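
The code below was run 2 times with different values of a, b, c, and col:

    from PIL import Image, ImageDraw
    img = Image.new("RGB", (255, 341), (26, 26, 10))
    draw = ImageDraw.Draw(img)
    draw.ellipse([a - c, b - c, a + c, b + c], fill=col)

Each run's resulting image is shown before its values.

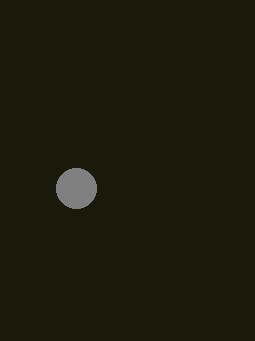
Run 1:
a = 76
b = 188
c = 20
col = 'gray'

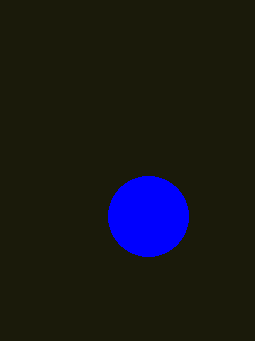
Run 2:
a = 148, b = 216, c = 40, col = 'blue'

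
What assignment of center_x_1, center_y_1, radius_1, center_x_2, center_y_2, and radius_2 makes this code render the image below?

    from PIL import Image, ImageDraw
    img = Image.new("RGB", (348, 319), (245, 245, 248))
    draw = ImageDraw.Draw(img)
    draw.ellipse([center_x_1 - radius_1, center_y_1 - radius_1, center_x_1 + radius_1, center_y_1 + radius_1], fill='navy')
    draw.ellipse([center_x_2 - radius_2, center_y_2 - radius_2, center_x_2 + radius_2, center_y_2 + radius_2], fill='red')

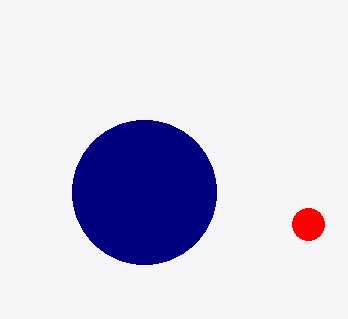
center_x_1 = 144, center_y_1 = 192, radius_1 = 72, center_x_2 = 308, center_y_2 = 224, radius_2 = 16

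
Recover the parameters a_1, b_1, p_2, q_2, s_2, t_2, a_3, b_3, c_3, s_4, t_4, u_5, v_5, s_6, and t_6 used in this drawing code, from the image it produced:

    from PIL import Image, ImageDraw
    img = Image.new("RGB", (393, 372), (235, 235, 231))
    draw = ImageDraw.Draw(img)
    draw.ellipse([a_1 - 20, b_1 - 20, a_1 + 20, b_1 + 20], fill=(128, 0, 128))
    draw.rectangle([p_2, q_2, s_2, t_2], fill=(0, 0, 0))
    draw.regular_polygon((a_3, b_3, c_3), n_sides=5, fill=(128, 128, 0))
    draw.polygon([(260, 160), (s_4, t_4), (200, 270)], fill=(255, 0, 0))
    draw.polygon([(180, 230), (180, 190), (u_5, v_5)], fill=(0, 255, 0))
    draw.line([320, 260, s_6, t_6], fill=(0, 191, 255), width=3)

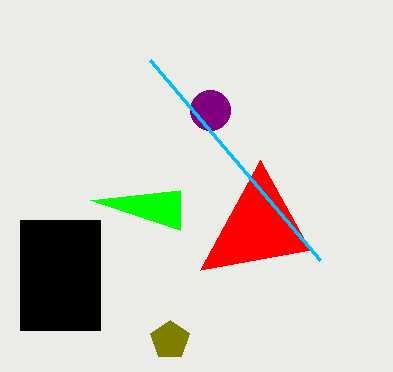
a_1 = 210
b_1 = 110
p_2 = 20
q_2 = 220
s_2 = 100
t_2 = 330
a_3 = 170
b_3 = 340
c_3 = 20
s_4 = 310
t_4 = 250
u_5 = 90
v_5 = 200
s_6 = 150
t_6 = 60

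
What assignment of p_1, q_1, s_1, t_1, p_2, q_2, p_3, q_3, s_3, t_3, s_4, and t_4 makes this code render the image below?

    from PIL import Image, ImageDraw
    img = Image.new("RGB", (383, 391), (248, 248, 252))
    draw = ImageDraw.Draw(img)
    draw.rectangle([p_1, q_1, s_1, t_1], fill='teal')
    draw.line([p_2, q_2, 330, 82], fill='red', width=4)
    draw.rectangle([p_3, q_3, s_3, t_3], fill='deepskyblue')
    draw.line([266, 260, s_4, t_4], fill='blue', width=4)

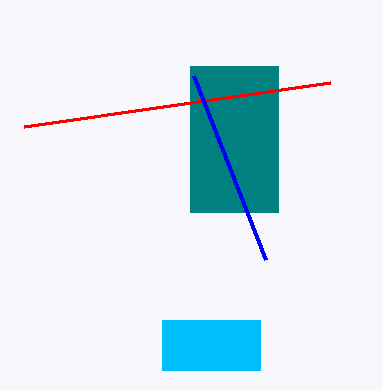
p_1 = 190
q_1 = 66
s_1 = 278
t_1 = 212
p_2 = 24
q_2 = 126
p_3 = 162
q_3 = 320
s_3 = 260
t_3 = 370
s_4 = 194
t_4 = 76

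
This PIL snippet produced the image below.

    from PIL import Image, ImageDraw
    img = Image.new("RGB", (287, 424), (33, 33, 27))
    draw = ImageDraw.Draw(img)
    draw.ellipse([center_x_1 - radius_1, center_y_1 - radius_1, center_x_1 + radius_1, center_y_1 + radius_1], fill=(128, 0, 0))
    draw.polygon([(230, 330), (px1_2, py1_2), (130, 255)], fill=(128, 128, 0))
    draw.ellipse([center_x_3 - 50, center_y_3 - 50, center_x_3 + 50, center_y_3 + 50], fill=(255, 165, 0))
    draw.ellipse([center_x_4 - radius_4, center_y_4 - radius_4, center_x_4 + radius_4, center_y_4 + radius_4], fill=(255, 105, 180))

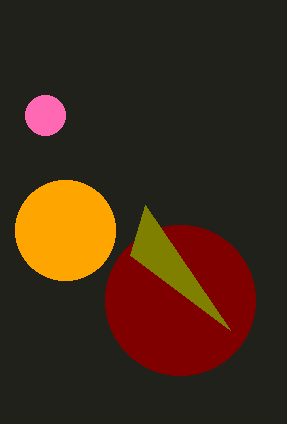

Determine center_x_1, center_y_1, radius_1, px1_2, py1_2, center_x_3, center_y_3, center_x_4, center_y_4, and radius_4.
center_x_1 = 180
center_y_1 = 300
radius_1 = 75
px1_2 = 145
py1_2 = 205
center_x_3 = 65
center_y_3 = 230
center_x_4 = 45
center_y_4 = 115
radius_4 = 20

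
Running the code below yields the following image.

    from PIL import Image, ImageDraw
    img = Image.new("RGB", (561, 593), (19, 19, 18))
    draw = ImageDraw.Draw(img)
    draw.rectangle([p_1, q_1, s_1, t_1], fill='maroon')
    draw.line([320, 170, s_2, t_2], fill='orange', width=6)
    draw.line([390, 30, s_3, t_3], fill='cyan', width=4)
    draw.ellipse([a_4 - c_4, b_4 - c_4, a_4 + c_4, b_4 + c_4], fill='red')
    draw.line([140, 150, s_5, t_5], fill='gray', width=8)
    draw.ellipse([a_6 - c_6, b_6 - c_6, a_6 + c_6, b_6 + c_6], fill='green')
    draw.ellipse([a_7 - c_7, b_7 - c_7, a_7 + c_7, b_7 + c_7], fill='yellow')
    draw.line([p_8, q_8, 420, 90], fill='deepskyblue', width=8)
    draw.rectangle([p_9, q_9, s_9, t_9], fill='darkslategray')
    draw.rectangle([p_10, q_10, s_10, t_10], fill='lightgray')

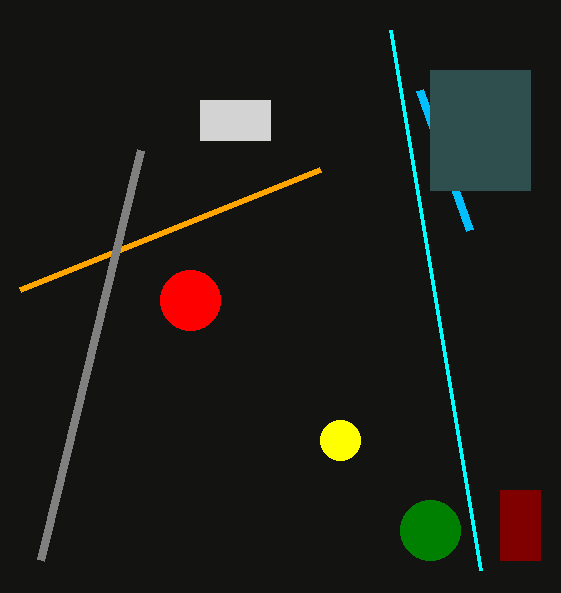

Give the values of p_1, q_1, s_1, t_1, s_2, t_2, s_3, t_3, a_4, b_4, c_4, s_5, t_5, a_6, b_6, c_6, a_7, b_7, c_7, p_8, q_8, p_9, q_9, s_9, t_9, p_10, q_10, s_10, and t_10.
p_1 = 500, q_1 = 490, s_1 = 540, t_1 = 560, s_2 = 20, t_2 = 290, s_3 = 480, t_3 = 570, a_4 = 190, b_4 = 300, c_4 = 30, s_5 = 40, t_5 = 560, a_6 = 430, b_6 = 530, c_6 = 30, a_7 = 340, b_7 = 440, c_7 = 20, p_8 = 470, q_8 = 230, p_9 = 430, q_9 = 70, s_9 = 530, t_9 = 190, p_10 = 200, q_10 = 100, s_10 = 270, t_10 = 140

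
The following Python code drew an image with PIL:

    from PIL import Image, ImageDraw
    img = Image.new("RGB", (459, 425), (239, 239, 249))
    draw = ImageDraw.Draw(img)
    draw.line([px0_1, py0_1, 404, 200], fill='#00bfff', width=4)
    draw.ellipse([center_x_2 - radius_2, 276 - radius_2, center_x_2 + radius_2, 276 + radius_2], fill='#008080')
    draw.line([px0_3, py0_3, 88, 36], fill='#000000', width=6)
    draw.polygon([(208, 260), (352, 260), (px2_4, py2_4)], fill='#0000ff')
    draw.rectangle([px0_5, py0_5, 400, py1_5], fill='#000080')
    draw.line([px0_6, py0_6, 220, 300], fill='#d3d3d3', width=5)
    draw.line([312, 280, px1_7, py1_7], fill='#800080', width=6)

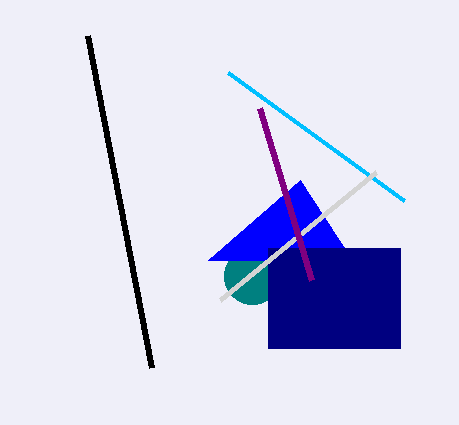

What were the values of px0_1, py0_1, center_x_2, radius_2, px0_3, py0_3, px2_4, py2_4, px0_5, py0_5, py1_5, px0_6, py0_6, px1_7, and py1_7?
px0_1 = 228, py0_1 = 72, center_x_2 = 252, radius_2 = 28, px0_3 = 152, py0_3 = 368, px2_4 = 300, py2_4 = 180, px0_5 = 268, py0_5 = 248, py1_5 = 348, px0_6 = 376, py0_6 = 172, px1_7 = 260, py1_7 = 108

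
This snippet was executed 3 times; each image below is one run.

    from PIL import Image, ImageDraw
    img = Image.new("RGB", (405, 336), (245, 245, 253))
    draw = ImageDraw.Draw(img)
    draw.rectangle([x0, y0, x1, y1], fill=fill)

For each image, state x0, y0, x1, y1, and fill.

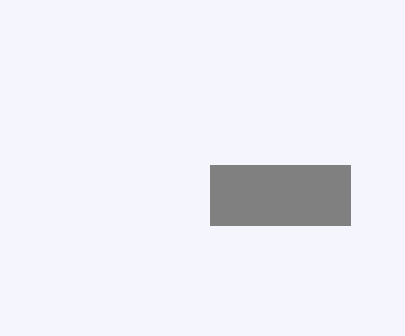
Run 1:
x0 = 210
y0 = 165
x1 = 350
y1 = 225
fill = 'gray'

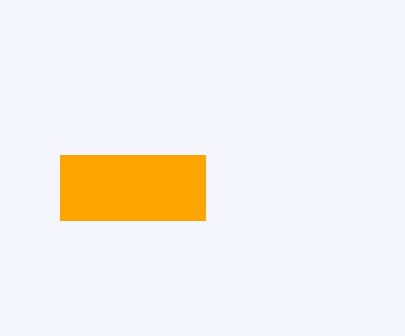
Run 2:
x0 = 60; y0 = 155; x1 = 205; y1 = 220; fill = 'orange'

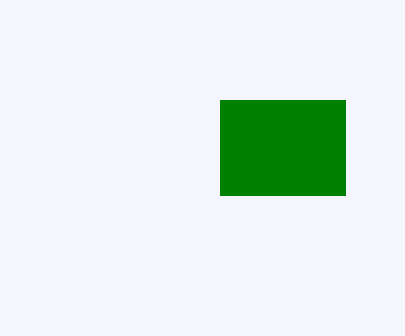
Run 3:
x0 = 220; y0 = 100; x1 = 345; y1 = 195; fill = 'green'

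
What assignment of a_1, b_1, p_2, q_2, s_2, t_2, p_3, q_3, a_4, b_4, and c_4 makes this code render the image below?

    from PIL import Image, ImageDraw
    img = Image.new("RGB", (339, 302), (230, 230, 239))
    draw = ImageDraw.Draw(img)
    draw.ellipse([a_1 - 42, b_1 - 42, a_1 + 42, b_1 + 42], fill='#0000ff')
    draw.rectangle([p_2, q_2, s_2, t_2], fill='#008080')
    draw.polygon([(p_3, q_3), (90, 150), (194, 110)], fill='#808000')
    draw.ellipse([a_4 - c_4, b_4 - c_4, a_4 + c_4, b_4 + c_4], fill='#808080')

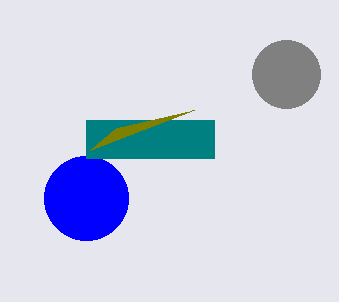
a_1 = 86
b_1 = 198
p_2 = 86
q_2 = 120
s_2 = 214
t_2 = 158
p_3 = 116
q_3 = 128
a_4 = 286
b_4 = 74
c_4 = 34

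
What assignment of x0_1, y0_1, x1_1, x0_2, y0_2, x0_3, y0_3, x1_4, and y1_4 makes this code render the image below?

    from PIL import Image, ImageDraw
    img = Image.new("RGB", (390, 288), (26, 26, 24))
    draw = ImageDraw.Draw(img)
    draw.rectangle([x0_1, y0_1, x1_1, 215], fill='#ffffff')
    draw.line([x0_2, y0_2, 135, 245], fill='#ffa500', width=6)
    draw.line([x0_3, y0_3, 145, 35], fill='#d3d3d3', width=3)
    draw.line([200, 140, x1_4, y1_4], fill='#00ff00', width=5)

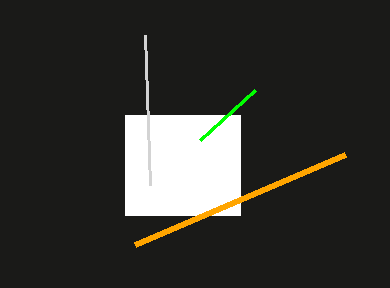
x0_1 = 125; y0_1 = 115; x1_1 = 240; x0_2 = 345; y0_2 = 155; x0_3 = 150; y0_3 = 185; x1_4 = 255; y1_4 = 90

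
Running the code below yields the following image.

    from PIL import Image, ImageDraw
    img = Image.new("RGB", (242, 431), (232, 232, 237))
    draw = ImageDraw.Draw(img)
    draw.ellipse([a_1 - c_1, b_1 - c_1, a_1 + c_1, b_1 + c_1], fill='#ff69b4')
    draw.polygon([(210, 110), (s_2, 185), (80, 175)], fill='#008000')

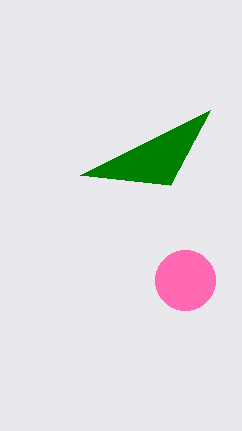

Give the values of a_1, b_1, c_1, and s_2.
a_1 = 185; b_1 = 280; c_1 = 30; s_2 = 170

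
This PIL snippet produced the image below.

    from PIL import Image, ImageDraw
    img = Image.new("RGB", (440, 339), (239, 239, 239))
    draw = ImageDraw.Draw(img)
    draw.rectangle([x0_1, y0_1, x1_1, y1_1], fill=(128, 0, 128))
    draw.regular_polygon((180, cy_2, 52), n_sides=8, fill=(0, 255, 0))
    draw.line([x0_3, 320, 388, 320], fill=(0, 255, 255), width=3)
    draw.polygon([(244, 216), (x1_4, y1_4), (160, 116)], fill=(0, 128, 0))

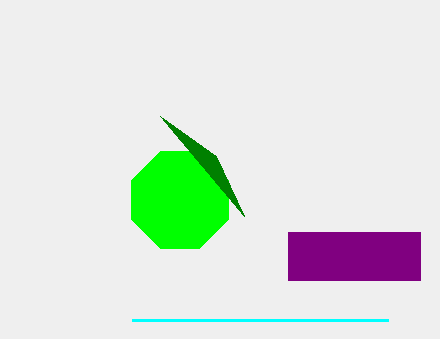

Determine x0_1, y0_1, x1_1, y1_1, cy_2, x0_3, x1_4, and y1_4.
x0_1 = 288; y0_1 = 232; x1_1 = 420; y1_1 = 280; cy_2 = 200; x0_3 = 132; x1_4 = 216; y1_4 = 156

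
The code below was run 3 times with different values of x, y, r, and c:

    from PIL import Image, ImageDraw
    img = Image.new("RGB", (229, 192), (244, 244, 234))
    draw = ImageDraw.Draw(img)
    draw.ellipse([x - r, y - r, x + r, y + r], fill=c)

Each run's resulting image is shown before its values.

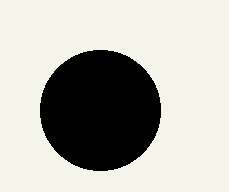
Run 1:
x = 100
y = 110
r = 60
c = 'black'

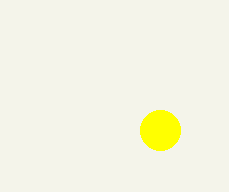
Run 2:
x = 160; y = 130; r = 20; c = 'yellow'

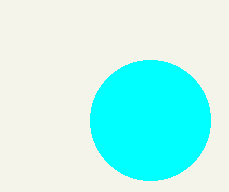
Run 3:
x = 150, y = 120, r = 60, c = 'cyan'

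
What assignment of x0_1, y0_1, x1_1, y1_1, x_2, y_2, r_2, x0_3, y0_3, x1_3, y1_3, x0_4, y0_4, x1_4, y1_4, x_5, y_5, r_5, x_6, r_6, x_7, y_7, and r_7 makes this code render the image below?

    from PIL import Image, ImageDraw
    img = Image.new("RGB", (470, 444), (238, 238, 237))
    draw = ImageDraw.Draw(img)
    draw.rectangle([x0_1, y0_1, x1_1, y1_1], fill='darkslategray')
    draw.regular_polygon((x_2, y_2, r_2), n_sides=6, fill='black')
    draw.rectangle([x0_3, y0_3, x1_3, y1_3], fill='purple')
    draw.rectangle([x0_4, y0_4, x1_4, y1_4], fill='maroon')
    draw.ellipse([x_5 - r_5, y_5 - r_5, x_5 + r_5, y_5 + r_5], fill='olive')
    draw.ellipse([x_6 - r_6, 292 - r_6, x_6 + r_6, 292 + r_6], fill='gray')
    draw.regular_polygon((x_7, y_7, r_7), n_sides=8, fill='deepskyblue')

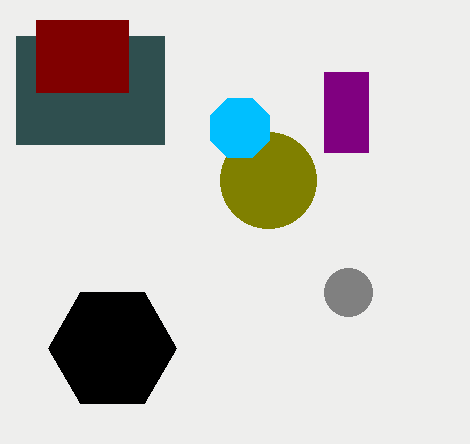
x0_1 = 16, y0_1 = 36, x1_1 = 164, y1_1 = 144, x_2 = 112, y_2 = 348, r_2 = 64, x0_3 = 324, y0_3 = 72, x1_3 = 368, y1_3 = 152, x0_4 = 36, y0_4 = 20, x1_4 = 128, y1_4 = 92, x_5 = 268, y_5 = 180, r_5 = 48, x_6 = 348, r_6 = 24, x_7 = 240, y_7 = 128, r_7 = 32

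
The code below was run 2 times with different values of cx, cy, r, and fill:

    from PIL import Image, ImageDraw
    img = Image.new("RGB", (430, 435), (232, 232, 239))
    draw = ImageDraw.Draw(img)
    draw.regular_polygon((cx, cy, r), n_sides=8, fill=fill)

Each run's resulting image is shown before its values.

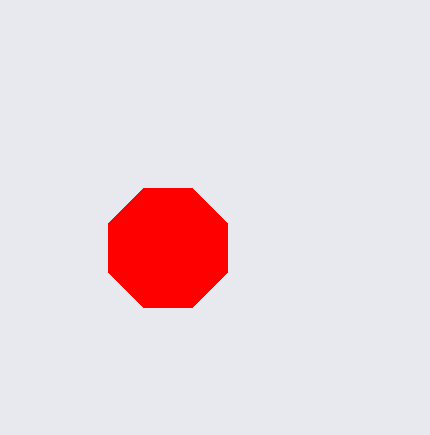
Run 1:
cx = 168; cy = 248; r = 64; fill = 'red'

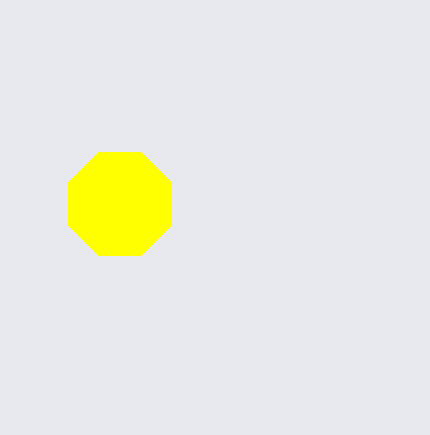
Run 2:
cx = 120, cy = 204, r = 56, fill = 'yellow'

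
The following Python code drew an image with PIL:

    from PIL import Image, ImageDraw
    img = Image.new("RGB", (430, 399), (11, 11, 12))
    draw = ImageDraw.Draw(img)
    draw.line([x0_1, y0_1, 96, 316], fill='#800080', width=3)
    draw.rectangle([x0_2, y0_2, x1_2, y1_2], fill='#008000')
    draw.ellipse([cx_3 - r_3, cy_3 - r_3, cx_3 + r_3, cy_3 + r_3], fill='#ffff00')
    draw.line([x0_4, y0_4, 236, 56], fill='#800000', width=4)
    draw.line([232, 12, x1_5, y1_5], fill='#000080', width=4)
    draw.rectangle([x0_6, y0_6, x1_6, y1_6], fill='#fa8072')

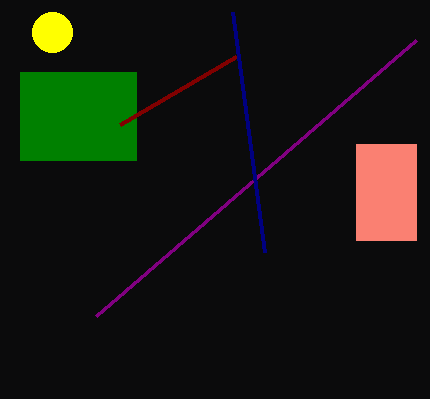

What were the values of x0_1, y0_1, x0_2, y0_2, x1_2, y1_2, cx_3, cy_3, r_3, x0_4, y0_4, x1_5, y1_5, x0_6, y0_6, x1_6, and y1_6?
x0_1 = 416, y0_1 = 40, x0_2 = 20, y0_2 = 72, x1_2 = 136, y1_2 = 160, cx_3 = 52, cy_3 = 32, r_3 = 20, x0_4 = 120, y0_4 = 124, x1_5 = 264, y1_5 = 252, x0_6 = 356, y0_6 = 144, x1_6 = 416, y1_6 = 240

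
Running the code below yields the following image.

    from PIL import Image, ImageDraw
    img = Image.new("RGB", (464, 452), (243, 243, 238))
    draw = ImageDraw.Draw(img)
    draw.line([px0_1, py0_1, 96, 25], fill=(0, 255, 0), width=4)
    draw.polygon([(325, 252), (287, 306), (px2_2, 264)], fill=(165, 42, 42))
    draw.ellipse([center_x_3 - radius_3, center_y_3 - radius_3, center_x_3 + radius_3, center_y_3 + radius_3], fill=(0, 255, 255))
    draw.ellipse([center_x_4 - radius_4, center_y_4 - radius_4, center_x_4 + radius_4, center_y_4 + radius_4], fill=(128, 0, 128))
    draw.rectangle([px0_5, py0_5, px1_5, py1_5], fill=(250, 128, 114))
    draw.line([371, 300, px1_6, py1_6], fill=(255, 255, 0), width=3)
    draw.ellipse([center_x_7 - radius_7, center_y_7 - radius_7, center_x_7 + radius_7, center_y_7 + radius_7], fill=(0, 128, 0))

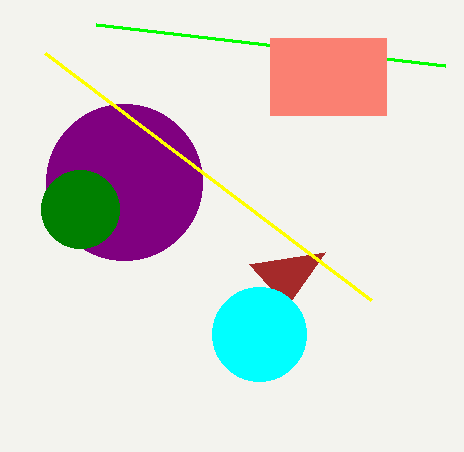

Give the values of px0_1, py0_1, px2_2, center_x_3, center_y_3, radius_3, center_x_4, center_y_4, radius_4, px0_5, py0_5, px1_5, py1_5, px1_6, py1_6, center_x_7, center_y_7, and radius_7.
px0_1 = 445, py0_1 = 66, px2_2 = 249, center_x_3 = 259, center_y_3 = 334, radius_3 = 47, center_x_4 = 124, center_y_4 = 182, radius_4 = 78, px0_5 = 270, py0_5 = 38, px1_5 = 386, py1_5 = 115, px1_6 = 45, py1_6 = 53, center_x_7 = 80, center_y_7 = 209, radius_7 = 39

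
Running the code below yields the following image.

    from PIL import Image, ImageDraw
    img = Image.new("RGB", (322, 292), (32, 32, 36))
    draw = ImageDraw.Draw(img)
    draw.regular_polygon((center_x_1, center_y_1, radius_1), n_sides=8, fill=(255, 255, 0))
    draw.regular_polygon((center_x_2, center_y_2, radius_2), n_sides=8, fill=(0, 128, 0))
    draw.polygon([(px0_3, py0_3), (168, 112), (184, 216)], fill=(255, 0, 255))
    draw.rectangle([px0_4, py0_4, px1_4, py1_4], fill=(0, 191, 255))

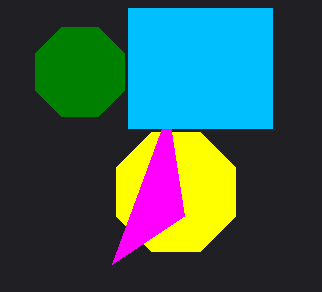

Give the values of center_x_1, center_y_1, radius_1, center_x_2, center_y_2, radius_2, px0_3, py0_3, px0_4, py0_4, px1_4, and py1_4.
center_x_1 = 176, center_y_1 = 192, radius_1 = 64, center_x_2 = 80, center_y_2 = 72, radius_2 = 48, px0_3 = 112, py0_3 = 264, px0_4 = 128, py0_4 = 8, px1_4 = 272, py1_4 = 128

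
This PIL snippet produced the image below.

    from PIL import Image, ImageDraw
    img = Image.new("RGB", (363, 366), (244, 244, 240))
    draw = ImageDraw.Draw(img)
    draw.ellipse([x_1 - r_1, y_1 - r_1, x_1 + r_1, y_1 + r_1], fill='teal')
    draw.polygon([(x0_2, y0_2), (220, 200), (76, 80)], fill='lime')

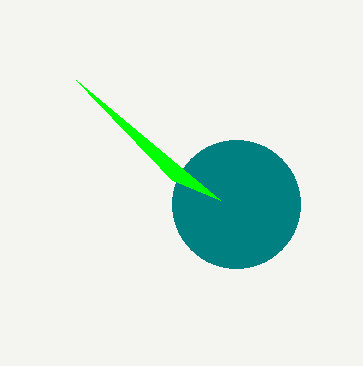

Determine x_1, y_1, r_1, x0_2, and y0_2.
x_1 = 236; y_1 = 204; r_1 = 64; x0_2 = 172; y0_2 = 180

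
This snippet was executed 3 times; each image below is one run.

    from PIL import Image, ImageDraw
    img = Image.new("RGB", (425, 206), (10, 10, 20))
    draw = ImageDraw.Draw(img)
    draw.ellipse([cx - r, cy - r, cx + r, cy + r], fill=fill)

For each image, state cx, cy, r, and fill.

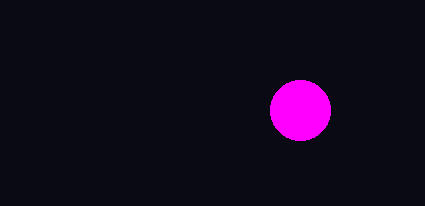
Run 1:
cx = 300; cy = 110; r = 30; fill = 'magenta'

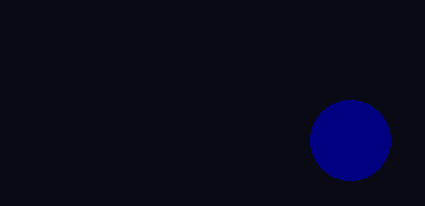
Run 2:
cx = 350, cy = 140, r = 40, fill = 'navy'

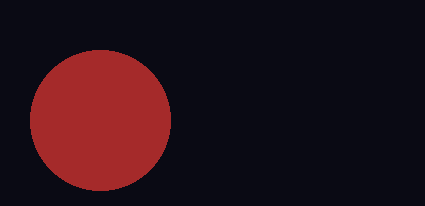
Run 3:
cx = 100
cy = 120
r = 70
fill = 'brown'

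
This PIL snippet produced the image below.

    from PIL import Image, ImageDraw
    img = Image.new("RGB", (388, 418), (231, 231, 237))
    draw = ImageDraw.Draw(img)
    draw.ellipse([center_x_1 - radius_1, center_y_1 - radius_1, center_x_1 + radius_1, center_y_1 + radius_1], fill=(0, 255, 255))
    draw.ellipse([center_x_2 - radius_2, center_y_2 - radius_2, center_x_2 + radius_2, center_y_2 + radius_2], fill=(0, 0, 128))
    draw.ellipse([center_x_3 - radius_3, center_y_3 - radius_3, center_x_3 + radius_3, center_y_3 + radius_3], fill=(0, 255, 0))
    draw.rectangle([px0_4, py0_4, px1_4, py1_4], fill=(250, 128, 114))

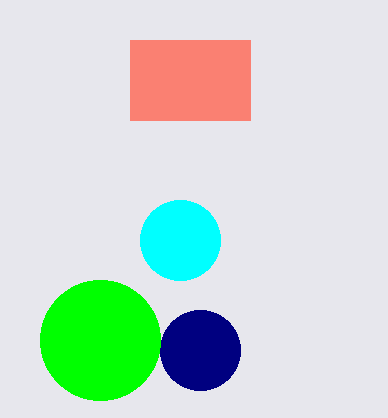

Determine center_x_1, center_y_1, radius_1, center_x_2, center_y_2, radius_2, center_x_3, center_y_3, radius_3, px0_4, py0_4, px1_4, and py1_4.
center_x_1 = 180, center_y_1 = 240, radius_1 = 40, center_x_2 = 200, center_y_2 = 350, radius_2 = 40, center_x_3 = 100, center_y_3 = 340, radius_3 = 60, px0_4 = 130, py0_4 = 40, px1_4 = 250, py1_4 = 120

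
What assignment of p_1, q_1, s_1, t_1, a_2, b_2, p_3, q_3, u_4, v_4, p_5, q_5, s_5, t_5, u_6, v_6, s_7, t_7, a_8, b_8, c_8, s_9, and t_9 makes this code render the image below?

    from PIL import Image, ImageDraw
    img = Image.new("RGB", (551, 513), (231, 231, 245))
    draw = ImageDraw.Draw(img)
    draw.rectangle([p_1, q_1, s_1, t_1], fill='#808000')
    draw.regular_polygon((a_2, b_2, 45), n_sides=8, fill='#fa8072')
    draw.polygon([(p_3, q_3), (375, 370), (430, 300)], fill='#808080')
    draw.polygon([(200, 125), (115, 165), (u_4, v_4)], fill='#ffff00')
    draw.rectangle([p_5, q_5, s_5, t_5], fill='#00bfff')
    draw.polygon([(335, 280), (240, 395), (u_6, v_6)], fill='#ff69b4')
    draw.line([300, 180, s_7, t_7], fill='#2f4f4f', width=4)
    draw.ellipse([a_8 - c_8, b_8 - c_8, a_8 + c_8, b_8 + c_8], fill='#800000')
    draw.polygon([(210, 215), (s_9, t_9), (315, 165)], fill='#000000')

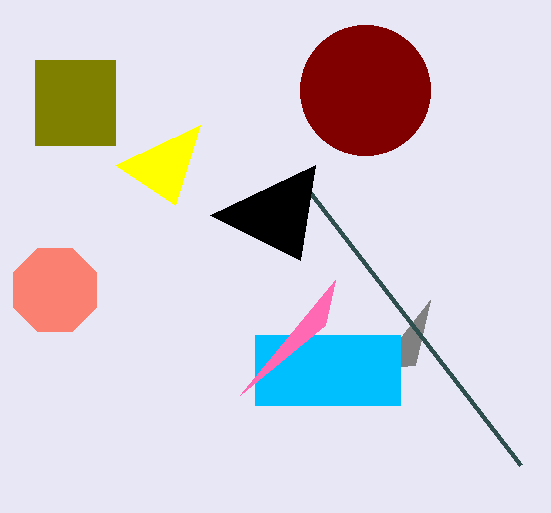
p_1 = 35; q_1 = 60; s_1 = 115; t_1 = 145; a_2 = 55; b_2 = 290; p_3 = 415; q_3 = 365; u_4 = 175; v_4 = 205; p_5 = 255; q_5 = 335; s_5 = 400; t_5 = 405; u_6 = 325; v_6 = 325; s_7 = 520; t_7 = 465; a_8 = 365; b_8 = 90; c_8 = 65; s_9 = 300; t_9 = 260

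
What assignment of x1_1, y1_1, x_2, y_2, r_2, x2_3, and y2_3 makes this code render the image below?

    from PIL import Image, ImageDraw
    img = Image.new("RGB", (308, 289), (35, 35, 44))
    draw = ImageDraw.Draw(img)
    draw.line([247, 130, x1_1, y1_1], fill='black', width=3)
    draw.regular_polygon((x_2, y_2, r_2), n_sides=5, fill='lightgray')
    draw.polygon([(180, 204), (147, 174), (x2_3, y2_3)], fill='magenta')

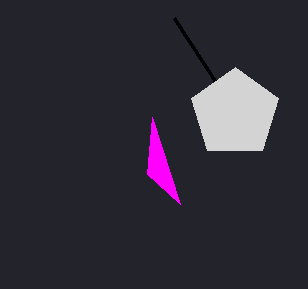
x1_1 = 174; y1_1 = 18; x_2 = 235; y_2 = 113; r_2 = 46; x2_3 = 152; y2_3 = 117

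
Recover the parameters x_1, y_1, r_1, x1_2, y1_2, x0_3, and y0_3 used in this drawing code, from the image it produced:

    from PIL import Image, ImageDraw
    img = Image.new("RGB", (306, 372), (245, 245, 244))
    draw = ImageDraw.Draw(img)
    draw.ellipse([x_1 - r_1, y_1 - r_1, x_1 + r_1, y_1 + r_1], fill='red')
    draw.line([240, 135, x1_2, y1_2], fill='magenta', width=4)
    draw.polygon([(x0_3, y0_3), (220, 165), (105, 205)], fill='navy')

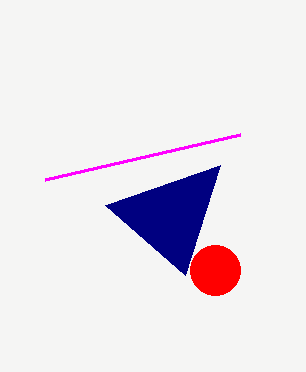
x_1 = 215; y_1 = 270; r_1 = 25; x1_2 = 45; y1_2 = 180; x0_3 = 185; y0_3 = 275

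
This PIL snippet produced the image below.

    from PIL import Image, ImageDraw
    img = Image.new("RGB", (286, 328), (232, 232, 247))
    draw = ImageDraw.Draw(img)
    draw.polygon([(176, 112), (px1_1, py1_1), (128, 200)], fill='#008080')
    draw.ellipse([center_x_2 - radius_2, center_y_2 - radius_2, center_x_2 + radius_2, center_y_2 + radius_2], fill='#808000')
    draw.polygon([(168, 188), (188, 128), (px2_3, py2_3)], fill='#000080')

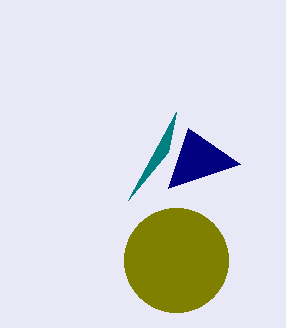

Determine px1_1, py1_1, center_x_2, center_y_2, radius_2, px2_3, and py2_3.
px1_1 = 168; py1_1 = 152; center_x_2 = 176; center_y_2 = 260; radius_2 = 52; px2_3 = 240; py2_3 = 164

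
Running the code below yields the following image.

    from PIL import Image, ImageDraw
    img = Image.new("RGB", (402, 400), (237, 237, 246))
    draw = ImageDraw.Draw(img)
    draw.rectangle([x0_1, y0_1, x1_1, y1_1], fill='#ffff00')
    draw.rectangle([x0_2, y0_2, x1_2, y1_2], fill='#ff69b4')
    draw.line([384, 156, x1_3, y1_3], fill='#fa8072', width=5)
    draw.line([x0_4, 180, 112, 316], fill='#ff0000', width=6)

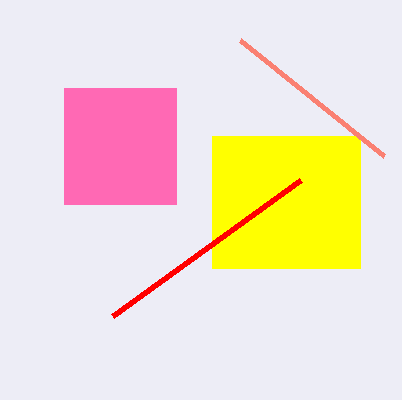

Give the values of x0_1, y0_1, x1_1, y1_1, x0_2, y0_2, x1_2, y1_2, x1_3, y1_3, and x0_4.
x0_1 = 212, y0_1 = 136, x1_1 = 360, y1_1 = 268, x0_2 = 64, y0_2 = 88, x1_2 = 176, y1_2 = 204, x1_3 = 240, y1_3 = 40, x0_4 = 300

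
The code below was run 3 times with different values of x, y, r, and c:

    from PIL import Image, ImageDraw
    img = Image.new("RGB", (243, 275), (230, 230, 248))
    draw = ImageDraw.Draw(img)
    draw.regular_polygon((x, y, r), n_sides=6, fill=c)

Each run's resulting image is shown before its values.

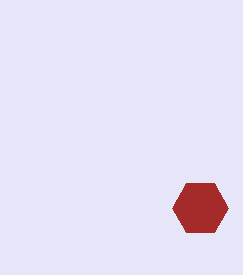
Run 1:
x = 200; y = 208; r = 28; c = 'brown'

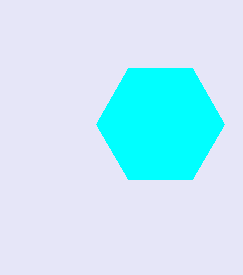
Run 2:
x = 160; y = 124; r = 64; c = 'cyan'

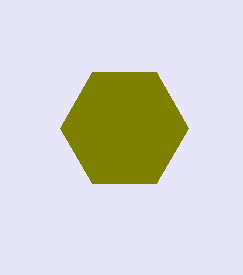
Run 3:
x = 124
y = 128
r = 64
c = 'olive'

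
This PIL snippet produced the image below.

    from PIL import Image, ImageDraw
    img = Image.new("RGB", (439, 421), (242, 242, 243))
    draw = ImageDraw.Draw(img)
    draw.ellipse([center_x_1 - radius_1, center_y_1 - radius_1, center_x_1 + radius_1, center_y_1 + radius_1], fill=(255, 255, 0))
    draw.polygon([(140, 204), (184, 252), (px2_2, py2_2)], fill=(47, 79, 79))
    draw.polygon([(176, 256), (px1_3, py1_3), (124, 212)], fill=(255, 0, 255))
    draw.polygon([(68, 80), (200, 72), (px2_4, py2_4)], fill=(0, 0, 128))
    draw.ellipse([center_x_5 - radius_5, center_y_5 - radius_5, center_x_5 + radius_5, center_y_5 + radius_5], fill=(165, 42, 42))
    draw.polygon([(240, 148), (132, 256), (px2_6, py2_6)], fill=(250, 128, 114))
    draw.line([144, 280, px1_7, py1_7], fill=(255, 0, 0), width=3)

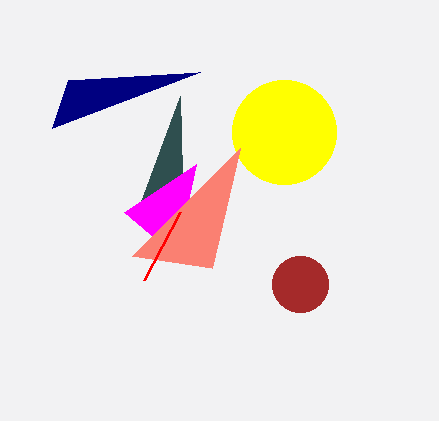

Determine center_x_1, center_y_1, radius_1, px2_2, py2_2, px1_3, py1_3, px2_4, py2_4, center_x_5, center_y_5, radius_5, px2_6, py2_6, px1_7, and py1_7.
center_x_1 = 284; center_y_1 = 132; radius_1 = 52; px2_2 = 180; py2_2 = 96; px1_3 = 196; py1_3 = 164; px2_4 = 52; py2_4 = 128; center_x_5 = 300; center_y_5 = 284; radius_5 = 28; px2_6 = 212; py2_6 = 268; px1_7 = 180; py1_7 = 212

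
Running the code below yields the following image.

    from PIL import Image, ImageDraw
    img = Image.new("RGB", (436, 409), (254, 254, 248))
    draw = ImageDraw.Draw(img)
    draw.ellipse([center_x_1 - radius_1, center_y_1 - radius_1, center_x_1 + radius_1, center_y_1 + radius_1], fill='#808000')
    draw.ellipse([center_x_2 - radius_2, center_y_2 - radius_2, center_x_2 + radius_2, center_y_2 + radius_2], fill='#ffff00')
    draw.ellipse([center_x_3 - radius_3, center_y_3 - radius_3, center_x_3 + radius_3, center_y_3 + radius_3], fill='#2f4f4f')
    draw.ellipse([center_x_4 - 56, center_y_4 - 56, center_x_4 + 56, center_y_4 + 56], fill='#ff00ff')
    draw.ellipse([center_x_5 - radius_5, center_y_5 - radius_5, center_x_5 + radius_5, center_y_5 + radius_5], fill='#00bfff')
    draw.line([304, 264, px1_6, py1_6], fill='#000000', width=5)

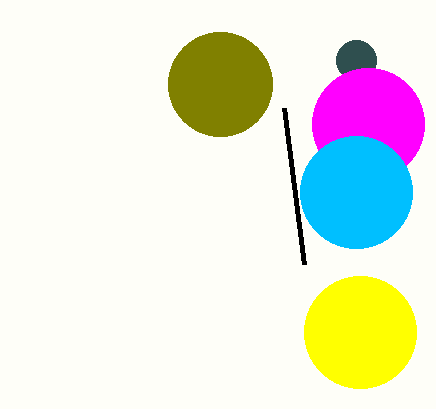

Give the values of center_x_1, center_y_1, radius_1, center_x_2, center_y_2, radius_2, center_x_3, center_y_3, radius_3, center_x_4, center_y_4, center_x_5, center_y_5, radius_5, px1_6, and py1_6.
center_x_1 = 220
center_y_1 = 84
radius_1 = 52
center_x_2 = 360
center_y_2 = 332
radius_2 = 56
center_x_3 = 356
center_y_3 = 60
radius_3 = 20
center_x_4 = 368
center_y_4 = 124
center_x_5 = 356
center_y_5 = 192
radius_5 = 56
px1_6 = 284
py1_6 = 108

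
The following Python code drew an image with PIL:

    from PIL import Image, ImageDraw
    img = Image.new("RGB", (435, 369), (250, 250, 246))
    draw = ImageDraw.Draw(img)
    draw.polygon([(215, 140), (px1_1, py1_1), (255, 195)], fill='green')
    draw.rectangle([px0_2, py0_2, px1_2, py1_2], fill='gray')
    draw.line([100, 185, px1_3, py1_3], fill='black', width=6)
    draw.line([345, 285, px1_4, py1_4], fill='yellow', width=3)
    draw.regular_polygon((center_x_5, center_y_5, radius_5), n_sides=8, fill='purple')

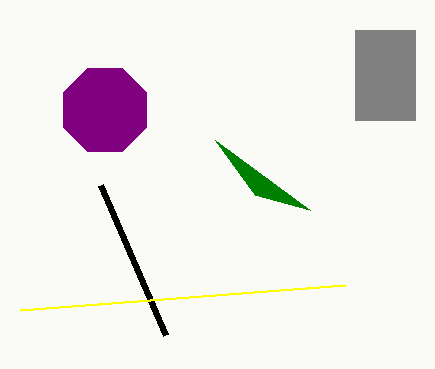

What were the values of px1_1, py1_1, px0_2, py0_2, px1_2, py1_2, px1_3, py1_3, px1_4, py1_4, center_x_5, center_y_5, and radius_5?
px1_1 = 310
py1_1 = 210
px0_2 = 355
py0_2 = 30
px1_2 = 415
py1_2 = 120
px1_3 = 165
py1_3 = 335
px1_4 = 20
py1_4 = 310
center_x_5 = 105
center_y_5 = 110
radius_5 = 45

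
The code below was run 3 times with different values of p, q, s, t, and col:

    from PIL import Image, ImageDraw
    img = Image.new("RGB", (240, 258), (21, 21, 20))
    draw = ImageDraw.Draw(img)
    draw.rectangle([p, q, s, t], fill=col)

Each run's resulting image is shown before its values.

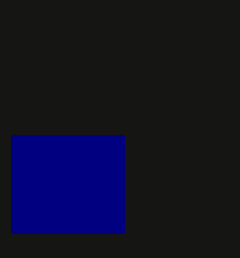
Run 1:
p = 11, q = 135, s = 124, t = 233, col = 'navy'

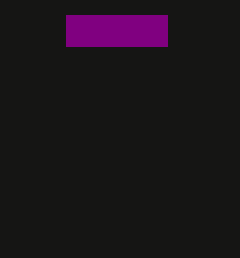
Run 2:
p = 66, q = 15, s = 167, t = 46, col = 'purple'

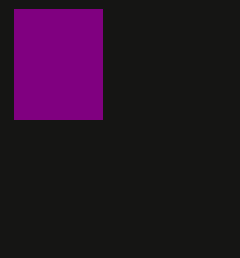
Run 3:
p = 14, q = 9, s = 102, t = 119, col = 'purple'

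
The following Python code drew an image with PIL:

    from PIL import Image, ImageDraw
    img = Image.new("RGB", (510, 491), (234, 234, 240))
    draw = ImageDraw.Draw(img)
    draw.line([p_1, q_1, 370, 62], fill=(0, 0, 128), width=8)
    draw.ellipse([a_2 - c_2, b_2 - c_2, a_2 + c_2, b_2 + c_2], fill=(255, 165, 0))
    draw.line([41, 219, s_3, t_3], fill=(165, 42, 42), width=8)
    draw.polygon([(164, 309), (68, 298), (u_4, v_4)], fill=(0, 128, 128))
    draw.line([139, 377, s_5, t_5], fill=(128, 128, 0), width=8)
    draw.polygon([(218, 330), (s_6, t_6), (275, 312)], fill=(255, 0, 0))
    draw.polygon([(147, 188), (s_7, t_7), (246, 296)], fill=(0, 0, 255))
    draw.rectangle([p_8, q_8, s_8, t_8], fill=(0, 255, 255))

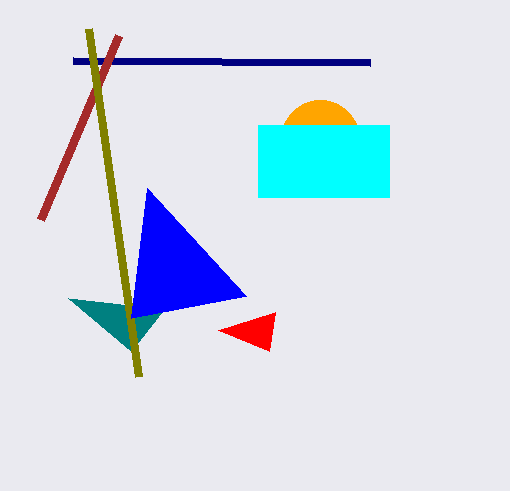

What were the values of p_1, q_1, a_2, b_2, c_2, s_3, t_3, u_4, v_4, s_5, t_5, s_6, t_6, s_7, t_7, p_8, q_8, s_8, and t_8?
p_1 = 73, q_1 = 60, a_2 = 320, b_2 = 139, c_2 = 39, s_3 = 119, t_3 = 35, u_4 = 131, v_4 = 351, s_5 = 89, t_5 = 29, s_6 = 269, t_6 = 351, s_7 = 131, t_7 = 318, p_8 = 258, q_8 = 125, s_8 = 389, t_8 = 197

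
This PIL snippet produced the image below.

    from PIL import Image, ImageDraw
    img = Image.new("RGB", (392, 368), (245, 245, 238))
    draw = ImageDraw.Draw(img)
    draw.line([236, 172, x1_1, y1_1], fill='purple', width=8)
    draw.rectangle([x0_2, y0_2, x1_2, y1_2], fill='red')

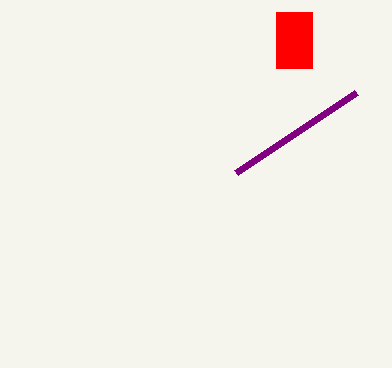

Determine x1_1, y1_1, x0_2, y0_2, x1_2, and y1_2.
x1_1 = 356
y1_1 = 92
x0_2 = 276
y0_2 = 12
x1_2 = 312
y1_2 = 68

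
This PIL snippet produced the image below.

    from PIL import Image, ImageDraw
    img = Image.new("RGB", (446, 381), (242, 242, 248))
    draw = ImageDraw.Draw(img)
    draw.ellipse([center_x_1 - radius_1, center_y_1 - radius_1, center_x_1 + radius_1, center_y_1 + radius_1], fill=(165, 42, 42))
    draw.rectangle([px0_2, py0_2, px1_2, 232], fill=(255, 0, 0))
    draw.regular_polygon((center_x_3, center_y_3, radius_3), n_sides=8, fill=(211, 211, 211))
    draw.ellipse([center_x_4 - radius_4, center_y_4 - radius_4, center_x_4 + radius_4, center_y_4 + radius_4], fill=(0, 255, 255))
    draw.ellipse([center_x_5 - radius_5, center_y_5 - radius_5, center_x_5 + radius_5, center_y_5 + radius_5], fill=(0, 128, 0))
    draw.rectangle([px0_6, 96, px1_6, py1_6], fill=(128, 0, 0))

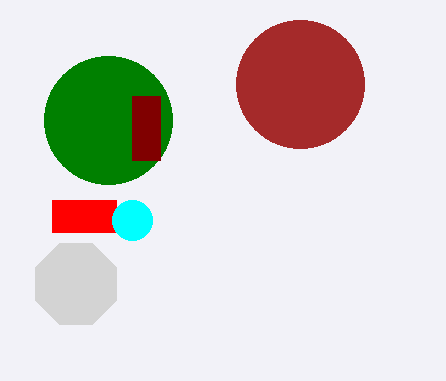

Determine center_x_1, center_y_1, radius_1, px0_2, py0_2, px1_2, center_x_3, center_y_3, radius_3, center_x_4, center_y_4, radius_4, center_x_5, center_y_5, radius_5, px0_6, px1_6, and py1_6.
center_x_1 = 300, center_y_1 = 84, radius_1 = 64, px0_2 = 52, py0_2 = 200, px1_2 = 116, center_x_3 = 76, center_y_3 = 284, radius_3 = 44, center_x_4 = 132, center_y_4 = 220, radius_4 = 20, center_x_5 = 108, center_y_5 = 120, radius_5 = 64, px0_6 = 132, px1_6 = 160, py1_6 = 160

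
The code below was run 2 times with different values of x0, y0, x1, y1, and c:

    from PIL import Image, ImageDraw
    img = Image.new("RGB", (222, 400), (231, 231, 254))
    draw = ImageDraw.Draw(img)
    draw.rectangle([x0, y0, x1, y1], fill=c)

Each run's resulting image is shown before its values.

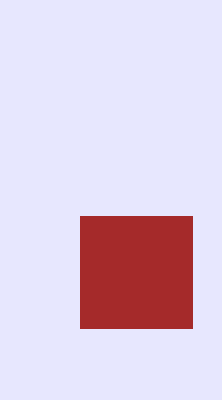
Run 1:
x0 = 80, y0 = 216, x1 = 192, y1 = 328, c = 'brown'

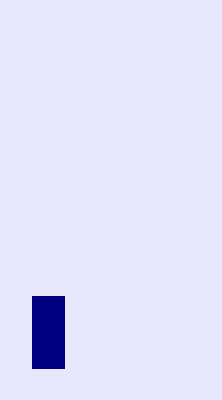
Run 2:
x0 = 32, y0 = 296, x1 = 64, y1 = 368, c = 'navy'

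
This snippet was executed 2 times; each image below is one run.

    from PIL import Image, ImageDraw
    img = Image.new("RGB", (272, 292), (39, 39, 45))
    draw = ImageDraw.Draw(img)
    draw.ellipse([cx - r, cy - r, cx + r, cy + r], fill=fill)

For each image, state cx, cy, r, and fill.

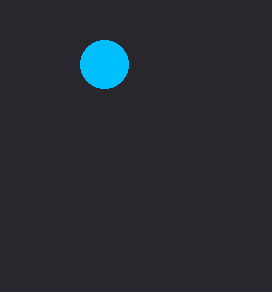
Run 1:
cx = 104, cy = 64, r = 24, fill = 'deepskyblue'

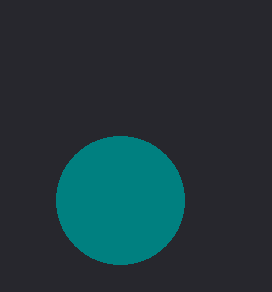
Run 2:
cx = 120, cy = 200, r = 64, fill = 'teal'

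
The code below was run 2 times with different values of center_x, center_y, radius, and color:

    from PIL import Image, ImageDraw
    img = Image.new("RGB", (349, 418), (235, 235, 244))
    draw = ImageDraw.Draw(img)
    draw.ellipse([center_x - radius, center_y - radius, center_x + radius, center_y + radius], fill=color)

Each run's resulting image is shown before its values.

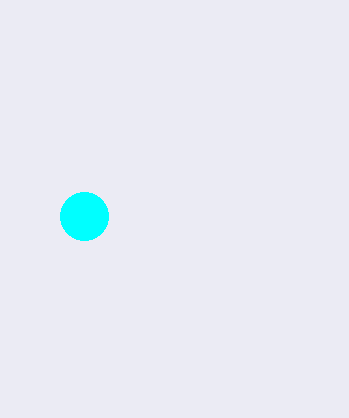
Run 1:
center_x = 84; center_y = 216; radius = 24; color = 'cyan'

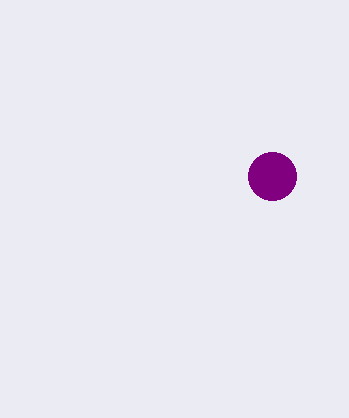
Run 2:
center_x = 272
center_y = 176
radius = 24
color = 'purple'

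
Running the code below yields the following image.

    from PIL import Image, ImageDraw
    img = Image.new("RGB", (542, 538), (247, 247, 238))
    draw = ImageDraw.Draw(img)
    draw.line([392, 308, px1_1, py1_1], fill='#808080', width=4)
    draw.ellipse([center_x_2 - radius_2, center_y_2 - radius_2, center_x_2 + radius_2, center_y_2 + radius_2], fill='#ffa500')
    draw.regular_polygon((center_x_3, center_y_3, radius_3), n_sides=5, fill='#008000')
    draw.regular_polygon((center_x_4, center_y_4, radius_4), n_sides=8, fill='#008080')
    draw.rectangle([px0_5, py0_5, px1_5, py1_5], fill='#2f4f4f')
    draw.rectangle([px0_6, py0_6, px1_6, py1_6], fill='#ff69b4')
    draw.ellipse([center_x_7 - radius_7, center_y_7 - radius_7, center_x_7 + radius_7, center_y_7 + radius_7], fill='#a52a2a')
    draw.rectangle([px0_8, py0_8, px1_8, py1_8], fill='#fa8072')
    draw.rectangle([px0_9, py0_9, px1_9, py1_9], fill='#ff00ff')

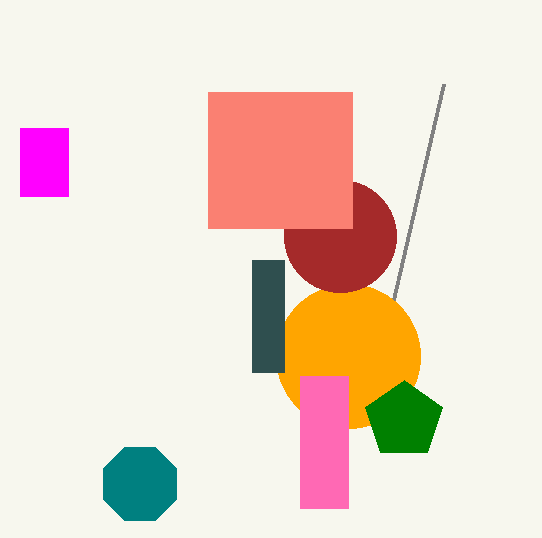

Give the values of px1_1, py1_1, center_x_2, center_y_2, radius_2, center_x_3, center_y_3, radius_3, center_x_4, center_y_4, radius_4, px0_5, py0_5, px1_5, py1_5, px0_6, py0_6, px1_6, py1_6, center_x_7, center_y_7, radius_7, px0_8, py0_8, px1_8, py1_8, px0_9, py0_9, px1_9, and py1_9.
px1_1 = 444, py1_1 = 84, center_x_2 = 348, center_y_2 = 356, radius_2 = 72, center_x_3 = 404, center_y_3 = 420, radius_3 = 40, center_x_4 = 140, center_y_4 = 484, radius_4 = 40, px0_5 = 252, py0_5 = 260, px1_5 = 284, py1_5 = 372, px0_6 = 300, py0_6 = 376, px1_6 = 348, py1_6 = 508, center_x_7 = 340, center_y_7 = 236, radius_7 = 56, px0_8 = 208, py0_8 = 92, px1_8 = 352, py1_8 = 228, px0_9 = 20, py0_9 = 128, px1_9 = 68, py1_9 = 196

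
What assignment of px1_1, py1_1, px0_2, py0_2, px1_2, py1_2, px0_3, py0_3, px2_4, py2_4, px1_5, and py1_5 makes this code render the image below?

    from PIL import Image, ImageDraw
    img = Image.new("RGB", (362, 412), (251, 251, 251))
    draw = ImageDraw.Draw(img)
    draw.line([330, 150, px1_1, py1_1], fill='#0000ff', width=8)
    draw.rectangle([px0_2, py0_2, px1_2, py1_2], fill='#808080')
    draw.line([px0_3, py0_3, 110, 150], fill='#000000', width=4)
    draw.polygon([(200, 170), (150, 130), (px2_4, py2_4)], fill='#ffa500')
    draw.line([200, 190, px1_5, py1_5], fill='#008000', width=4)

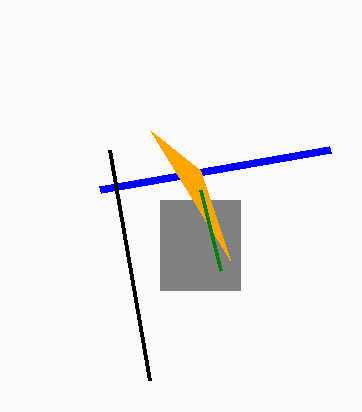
px1_1 = 100, py1_1 = 190, px0_2 = 160, py0_2 = 200, px1_2 = 240, py1_2 = 290, px0_3 = 150, py0_3 = 380, px2_4 = 230, py2_4 = 260, px1_5 = 220, py1_5 = 270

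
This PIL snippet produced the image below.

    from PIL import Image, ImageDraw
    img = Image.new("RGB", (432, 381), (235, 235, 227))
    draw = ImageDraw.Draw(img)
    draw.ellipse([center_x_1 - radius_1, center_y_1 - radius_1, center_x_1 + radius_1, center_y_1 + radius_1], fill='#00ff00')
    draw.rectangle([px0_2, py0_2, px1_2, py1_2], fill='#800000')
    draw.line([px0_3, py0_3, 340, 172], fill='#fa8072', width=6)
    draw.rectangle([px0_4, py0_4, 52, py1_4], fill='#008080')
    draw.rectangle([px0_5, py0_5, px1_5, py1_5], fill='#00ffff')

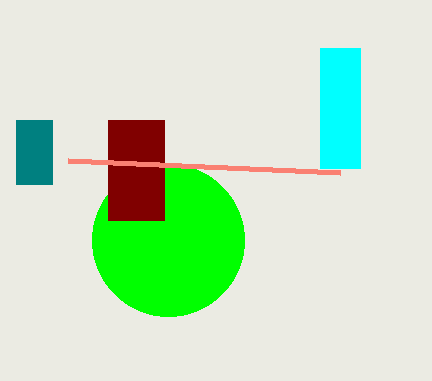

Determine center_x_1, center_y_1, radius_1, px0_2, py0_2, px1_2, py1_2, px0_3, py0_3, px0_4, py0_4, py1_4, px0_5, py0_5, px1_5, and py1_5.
center_x_1 = 168
center_y_1 = 240
radius_1 = 76
px0_2 = 108
py0_2 = 120
px1_2 = 164
py1_2 = 220
px0_3 = 68
py0_3 = 160
px0_4 = 16
py0_4 = 120
py1_4 = 184
px0_5 = 320
py0_5 = 48
px1_5 = 360
py1_5 = 168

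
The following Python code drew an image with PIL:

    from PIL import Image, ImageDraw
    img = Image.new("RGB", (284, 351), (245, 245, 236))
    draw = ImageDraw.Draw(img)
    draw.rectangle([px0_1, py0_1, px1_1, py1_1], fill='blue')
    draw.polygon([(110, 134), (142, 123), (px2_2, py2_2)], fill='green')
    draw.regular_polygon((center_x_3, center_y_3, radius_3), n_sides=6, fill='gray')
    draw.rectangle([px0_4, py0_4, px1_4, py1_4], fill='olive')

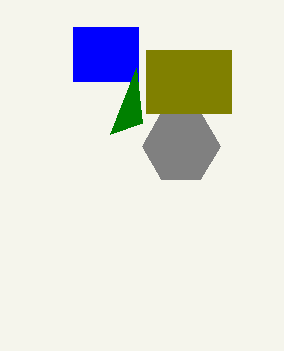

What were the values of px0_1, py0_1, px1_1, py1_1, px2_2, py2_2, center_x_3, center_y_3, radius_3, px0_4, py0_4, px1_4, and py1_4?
px0_1 = 73
py0_1 = 27
px1_1 = 138
py1_1 = 81
px2_2 = 136
py2_2 = 68
center_x_3 = 181
center_y_3 = 146
radius_3 = 39
px0_4 = 146
py0_4 = 50
px1_4 = 231
py1_4 = 113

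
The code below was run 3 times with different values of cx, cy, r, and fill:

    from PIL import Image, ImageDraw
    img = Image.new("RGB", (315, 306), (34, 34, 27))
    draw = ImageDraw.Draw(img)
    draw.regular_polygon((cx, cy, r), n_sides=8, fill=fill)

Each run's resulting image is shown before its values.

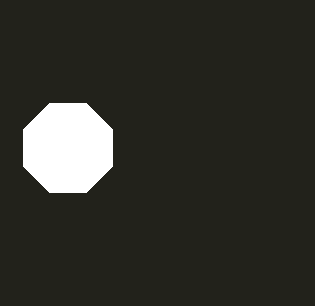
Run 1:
cx = 68; cy = 148; r = 48; fill = 'white'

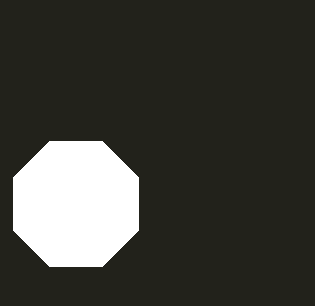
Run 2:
cx = 76; cy = 204; r = 68; fill = 'white'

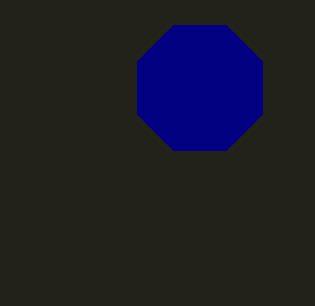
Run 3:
cx = 200
cy = 88
r = 68
fill = 'navy'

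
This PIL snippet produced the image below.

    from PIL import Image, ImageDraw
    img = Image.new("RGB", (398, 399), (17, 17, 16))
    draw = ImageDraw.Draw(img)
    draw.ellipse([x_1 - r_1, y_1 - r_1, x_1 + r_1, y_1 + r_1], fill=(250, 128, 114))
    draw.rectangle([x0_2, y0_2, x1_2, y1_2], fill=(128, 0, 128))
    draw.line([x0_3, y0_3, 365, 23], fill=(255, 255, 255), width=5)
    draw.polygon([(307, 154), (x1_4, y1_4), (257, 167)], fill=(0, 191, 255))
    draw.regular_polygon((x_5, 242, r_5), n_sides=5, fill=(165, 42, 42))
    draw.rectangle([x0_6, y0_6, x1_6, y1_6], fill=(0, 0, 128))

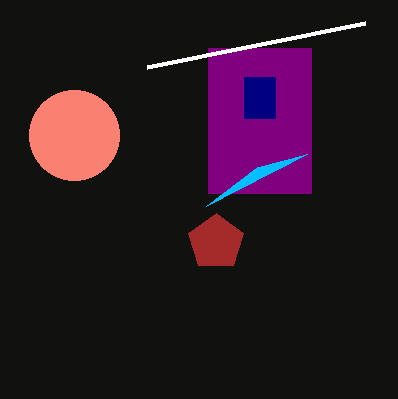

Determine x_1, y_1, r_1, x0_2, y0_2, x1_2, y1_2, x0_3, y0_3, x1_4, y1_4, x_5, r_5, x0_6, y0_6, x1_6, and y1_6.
x_1 = 74; y_1 = 135; r_1 = 45; x0_2 = 208; y0_2 = 48; x1_2 = 311; y1_2 = 193; x0_3 = 147; y0_3 = 67; x1_4 = 206; y1_4 = 206; x_5 = 216; r_5 = 29; x0_6 = 244; y0_6 = 77; x1_6 = 275; y1_6 = 118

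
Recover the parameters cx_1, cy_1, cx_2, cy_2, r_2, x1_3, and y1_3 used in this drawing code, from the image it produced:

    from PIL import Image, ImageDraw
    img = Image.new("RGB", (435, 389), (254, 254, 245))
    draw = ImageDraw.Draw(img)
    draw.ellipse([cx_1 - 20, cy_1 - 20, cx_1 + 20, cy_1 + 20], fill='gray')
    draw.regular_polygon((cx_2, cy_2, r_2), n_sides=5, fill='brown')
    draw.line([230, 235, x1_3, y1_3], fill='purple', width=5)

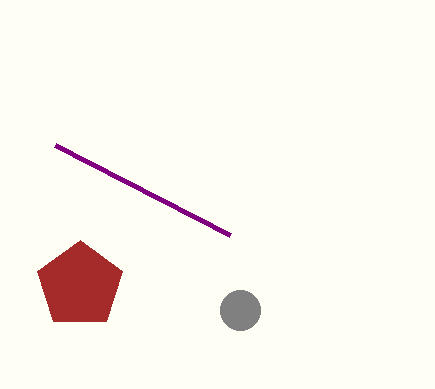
cx_1 = 240; cy_1 = 310; cx_2 = 80; cy_2 = 285; r_2 = 45; x1_3 = 55; y1_3 = 145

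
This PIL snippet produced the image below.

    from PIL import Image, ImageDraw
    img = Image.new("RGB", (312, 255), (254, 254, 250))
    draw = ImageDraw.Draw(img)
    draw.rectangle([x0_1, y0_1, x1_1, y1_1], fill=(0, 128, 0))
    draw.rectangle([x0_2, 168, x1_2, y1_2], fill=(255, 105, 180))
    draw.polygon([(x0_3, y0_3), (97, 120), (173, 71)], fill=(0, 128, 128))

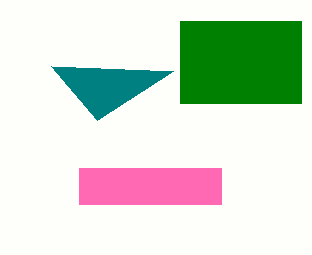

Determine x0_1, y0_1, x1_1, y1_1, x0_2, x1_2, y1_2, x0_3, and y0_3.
x0_1 = 180, y0_1 = 21, x1_1 = 301, y1_1 = 103, x0_2 = 79, x1_2 = 221, y1_2 = 204, x0_3 = 51, y0_3 = 66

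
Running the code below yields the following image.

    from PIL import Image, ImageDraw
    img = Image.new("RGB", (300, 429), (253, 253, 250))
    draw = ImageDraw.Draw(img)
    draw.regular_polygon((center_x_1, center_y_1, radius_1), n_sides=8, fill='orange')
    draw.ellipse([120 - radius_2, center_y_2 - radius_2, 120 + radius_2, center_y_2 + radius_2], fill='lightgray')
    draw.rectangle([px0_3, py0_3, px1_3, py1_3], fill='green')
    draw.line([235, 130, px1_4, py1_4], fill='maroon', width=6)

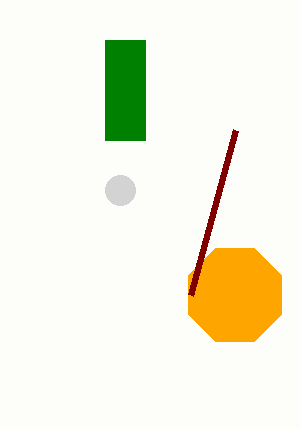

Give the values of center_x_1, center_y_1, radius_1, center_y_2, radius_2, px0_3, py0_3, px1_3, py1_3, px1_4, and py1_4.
center_x_1 = 235; center_y_1 = 295; radius_1 = 50; center_y_2 = 190; radius_2 = 15; px0_3 = 105; py0_3 = 40; px1_3 = 145; py1_3 = 140; px1_4 = 190; py1_4 = 295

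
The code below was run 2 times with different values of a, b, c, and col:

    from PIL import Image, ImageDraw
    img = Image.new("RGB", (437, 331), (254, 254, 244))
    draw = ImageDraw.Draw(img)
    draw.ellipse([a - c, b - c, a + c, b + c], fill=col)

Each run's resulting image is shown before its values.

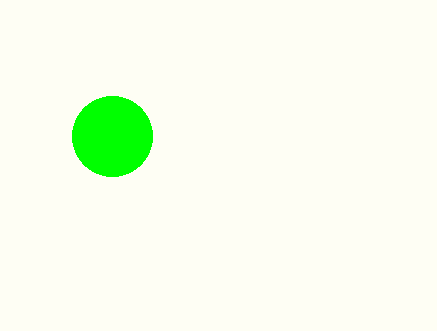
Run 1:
a = 112
b = 136
c = 40
col = 'lime'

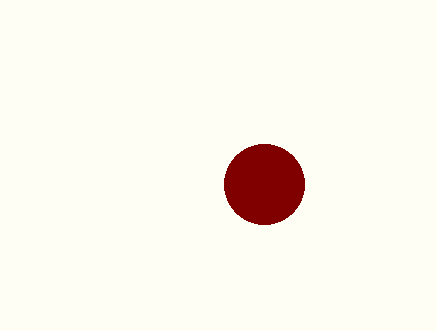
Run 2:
a = 264; b = 184; c = 40; col = 'maroon'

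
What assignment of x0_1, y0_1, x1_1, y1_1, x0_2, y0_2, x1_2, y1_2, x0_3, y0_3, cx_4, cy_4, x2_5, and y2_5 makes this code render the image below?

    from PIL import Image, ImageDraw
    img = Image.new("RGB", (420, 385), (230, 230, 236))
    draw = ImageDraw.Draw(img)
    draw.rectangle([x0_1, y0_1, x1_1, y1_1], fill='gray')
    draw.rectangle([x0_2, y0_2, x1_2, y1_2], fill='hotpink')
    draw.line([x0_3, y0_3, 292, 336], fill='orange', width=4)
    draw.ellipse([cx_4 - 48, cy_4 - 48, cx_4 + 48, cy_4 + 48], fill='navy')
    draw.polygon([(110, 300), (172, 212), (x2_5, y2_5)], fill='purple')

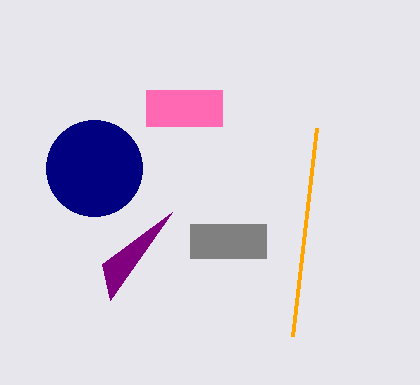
x0_1 = 190, y0_1 = 224, x1_1 = 266, y1_1 = 258, x0_2 = 146, y0_2 = 90, x1_2 = 222, y1_2 = 126, x0_3 = 316, y0_3 = 128, cx_4 = 94, cy_4 = 168, x2_5 = 102, y2_5 = 264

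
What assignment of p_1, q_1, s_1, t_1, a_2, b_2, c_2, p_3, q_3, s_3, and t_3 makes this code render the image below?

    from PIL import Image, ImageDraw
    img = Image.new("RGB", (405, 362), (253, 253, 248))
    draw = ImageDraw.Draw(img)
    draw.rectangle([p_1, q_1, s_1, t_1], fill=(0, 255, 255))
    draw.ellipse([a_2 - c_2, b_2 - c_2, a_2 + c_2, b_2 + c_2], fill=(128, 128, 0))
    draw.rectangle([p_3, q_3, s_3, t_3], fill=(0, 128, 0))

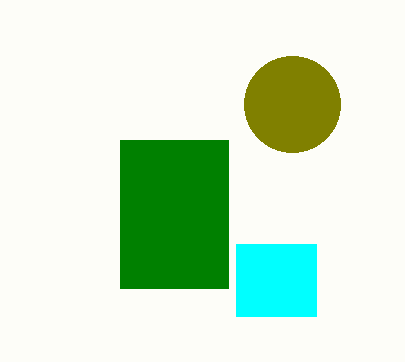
p_1 = 236
q_1 = 244
s_1 = 316
t_1 = 316
a_2 = 292
b_2 = 104
c_2 = 48
p_3 = 120
q_3 = 140
s_3 = 228
t_3 = 288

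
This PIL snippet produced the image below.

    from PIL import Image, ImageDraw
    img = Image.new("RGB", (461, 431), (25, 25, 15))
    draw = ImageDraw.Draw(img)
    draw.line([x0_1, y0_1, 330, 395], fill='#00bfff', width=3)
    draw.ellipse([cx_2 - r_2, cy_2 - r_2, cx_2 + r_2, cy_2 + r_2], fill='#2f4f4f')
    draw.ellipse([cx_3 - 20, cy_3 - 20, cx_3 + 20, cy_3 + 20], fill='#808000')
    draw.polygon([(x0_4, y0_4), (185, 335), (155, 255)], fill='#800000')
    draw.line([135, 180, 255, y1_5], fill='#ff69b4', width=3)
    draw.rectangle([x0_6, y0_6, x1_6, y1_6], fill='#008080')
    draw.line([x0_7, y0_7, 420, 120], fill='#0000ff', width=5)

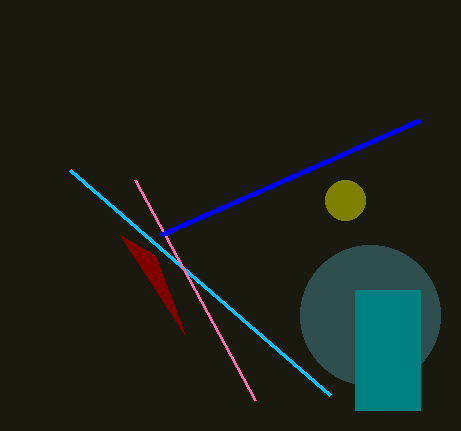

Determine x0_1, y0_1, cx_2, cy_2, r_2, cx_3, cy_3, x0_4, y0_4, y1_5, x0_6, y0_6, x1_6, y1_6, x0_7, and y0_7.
x0_1 = 70
y0_1 = 170
cx_2 = 370
cy_2 = 315
r_2 = 70
cx_3 = 345
cy_3 = 200
x0_4 = 120
y0_4 = 235
y1_5 = 400
x0_6 = 355
y0_6 = 290
x1_6 = 420
y1_6 = 410
x0_7 = 160
y0_7 = 235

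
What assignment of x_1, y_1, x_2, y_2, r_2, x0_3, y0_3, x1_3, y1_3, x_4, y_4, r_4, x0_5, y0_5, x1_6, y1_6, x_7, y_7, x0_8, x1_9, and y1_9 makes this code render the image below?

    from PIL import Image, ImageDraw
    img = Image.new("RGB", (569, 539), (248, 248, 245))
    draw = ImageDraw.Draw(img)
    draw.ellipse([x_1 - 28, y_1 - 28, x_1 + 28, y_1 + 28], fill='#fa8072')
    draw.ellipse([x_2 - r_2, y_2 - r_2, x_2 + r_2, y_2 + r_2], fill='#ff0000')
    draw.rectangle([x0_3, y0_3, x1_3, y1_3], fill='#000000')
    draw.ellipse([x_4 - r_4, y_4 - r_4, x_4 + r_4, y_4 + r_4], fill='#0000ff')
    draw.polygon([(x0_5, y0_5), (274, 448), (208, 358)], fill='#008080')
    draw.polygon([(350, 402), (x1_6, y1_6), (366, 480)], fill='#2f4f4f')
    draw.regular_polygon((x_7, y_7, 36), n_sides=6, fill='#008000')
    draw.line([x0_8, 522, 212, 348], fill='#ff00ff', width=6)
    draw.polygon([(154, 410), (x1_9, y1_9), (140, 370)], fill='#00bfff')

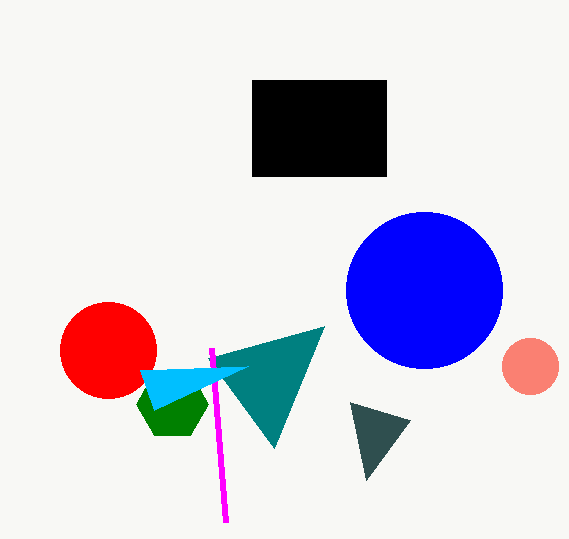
x_1 = 530, y_1 = 366, x_2 = 108, y_2 = 350, r_2 = 48, x0_3 = 252, y0_3 = 80, x1_3 = 386, y1_3 = 176, x_4 = 424, y_4 = 290, r_4 = 78, x0_5 = 324, y0_5 = 326, x1_6 = 410, y1_6 = 420, x_7 = 172, y_7 = 404, x0_8 = 226, x1_9 = 248, y1_9 = 366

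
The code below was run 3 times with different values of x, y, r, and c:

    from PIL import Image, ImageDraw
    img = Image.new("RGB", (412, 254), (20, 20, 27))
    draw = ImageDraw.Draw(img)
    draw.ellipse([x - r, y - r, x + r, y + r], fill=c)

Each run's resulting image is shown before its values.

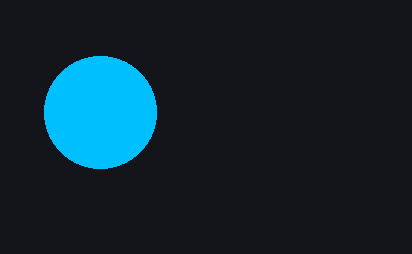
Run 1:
x = 100
y = 112
r = 56
c = 'deepskyblue'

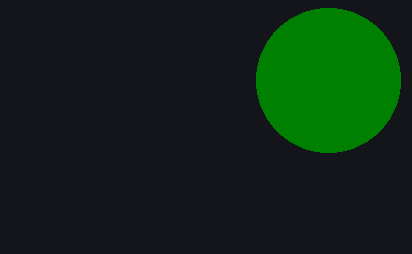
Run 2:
x = 328, y = 80, r = 72, c = 'green'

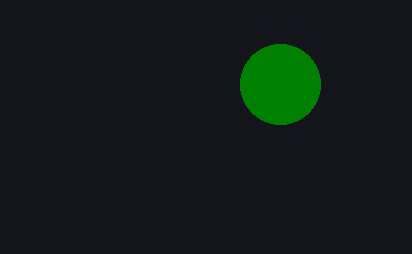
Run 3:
x = 280
y = 84
r = 40
c = 'green'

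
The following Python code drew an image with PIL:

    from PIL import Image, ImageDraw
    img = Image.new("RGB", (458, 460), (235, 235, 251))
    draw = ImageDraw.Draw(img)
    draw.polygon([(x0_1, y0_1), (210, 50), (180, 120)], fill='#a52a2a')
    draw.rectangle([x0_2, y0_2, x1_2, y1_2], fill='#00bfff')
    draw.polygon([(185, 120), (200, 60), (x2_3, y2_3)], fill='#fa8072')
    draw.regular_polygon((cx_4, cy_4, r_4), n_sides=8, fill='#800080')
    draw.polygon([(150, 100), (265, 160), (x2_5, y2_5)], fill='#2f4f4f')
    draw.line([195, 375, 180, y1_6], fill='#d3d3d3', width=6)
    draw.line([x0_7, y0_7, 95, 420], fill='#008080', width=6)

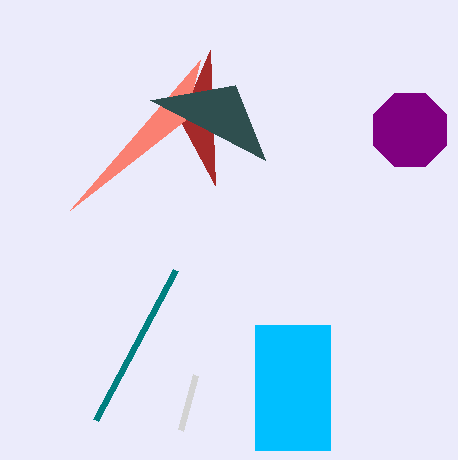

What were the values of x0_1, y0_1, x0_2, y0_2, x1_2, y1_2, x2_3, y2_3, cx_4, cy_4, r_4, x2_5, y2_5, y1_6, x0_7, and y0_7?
x0_1 = 215, y0_1 = 185, x0_2 = 255, y0_2 = 325, x1_2 = 330, y1_2 = 450, x2_3 = 70, y2_3 = 210, cx_4 = 410, cy_4 = 130, r_4 = 40, x2_5 = 235, y2_5 = 85, y1_6 = 430, x0_7 = 175, y0_7 = 270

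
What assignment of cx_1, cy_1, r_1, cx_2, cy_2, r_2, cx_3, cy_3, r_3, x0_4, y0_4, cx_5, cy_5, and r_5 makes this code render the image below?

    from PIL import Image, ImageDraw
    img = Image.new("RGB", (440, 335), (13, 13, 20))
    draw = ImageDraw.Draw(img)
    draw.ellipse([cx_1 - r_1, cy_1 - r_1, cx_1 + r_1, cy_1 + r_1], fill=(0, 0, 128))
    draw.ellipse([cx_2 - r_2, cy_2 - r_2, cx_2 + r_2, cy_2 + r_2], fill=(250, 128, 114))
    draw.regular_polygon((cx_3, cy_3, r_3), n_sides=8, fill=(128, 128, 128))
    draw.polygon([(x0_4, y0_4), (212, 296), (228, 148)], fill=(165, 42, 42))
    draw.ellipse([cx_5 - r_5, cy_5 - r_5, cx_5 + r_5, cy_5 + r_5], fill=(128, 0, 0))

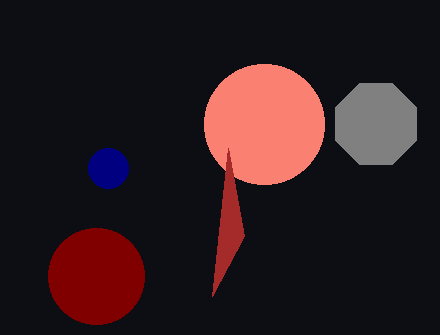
cx_1 = 108
cy_1 = 168
r_1 = 20
cx_2 = 264
cy_2 = 124
r_2 = 60
cx_3 = 376
cy_3 = 124
r_3 = 44
x0_4 = 244
y0_4 = 236
cx_5 = 96
cy_5 = 276
r_5 = 48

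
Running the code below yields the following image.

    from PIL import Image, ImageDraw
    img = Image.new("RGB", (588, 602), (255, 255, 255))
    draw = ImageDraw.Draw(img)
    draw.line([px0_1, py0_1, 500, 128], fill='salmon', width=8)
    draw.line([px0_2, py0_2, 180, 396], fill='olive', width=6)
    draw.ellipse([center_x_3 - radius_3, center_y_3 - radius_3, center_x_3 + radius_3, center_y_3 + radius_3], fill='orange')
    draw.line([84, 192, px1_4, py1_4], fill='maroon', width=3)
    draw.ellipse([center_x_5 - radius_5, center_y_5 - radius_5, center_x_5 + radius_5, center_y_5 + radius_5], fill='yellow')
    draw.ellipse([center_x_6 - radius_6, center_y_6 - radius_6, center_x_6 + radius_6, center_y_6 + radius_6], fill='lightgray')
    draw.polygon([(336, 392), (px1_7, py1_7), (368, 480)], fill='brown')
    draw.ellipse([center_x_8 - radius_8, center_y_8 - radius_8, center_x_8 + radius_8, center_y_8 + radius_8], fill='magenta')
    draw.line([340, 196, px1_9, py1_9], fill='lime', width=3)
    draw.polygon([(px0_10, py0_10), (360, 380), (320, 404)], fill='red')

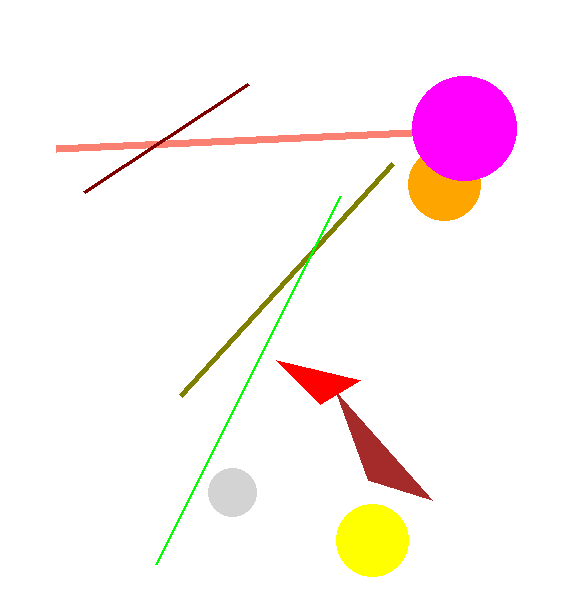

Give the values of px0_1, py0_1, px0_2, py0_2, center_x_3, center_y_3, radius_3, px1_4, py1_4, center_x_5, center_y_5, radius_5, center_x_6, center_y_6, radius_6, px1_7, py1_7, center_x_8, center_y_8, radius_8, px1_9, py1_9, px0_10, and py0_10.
px0_1 = 56; py0_1 = 148; px0_2 = 392; py0_2 = 164; center_x_3 = 444; center_y_3 = 184; radius_3 = 36; px1_4 = 248; py1_4 = 84; center_x_5 = 372; center_y_5 = 540; radius_5 = 36; center_x_6 = 232; center_y_6 = 492; radius_6 = 24; px1_7 = 432; py1_7 = 500; center_x_8 = 464; center_y_8 = 128; radius_8 = 52; px1_9 = 156; py1_9 = 564; px0_10 = 276; py0_10 = 360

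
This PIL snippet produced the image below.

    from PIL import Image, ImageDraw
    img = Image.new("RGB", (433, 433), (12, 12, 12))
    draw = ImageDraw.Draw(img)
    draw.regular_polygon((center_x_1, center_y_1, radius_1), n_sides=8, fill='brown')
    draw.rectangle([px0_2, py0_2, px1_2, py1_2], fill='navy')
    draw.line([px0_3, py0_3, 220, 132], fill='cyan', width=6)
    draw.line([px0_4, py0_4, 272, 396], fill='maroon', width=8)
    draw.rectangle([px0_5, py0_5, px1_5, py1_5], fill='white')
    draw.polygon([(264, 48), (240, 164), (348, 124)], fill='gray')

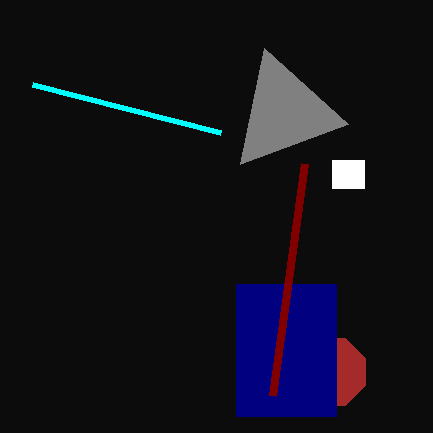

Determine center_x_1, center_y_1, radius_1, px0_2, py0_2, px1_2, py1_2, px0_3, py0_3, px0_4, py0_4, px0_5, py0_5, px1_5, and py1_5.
center_x_1 = 332, center_y_1 = 372, radius_1 = 36, px0_2 = 236, py0_2 = 284, px1_2 = 336, py1_2 = 416, px0_3 = 32, py0_3 = 84, px0_4 = 304, py0_4 = 164, px0_5 = 332, py0_5 = 160, px1_5 = 364, py1_5 = 188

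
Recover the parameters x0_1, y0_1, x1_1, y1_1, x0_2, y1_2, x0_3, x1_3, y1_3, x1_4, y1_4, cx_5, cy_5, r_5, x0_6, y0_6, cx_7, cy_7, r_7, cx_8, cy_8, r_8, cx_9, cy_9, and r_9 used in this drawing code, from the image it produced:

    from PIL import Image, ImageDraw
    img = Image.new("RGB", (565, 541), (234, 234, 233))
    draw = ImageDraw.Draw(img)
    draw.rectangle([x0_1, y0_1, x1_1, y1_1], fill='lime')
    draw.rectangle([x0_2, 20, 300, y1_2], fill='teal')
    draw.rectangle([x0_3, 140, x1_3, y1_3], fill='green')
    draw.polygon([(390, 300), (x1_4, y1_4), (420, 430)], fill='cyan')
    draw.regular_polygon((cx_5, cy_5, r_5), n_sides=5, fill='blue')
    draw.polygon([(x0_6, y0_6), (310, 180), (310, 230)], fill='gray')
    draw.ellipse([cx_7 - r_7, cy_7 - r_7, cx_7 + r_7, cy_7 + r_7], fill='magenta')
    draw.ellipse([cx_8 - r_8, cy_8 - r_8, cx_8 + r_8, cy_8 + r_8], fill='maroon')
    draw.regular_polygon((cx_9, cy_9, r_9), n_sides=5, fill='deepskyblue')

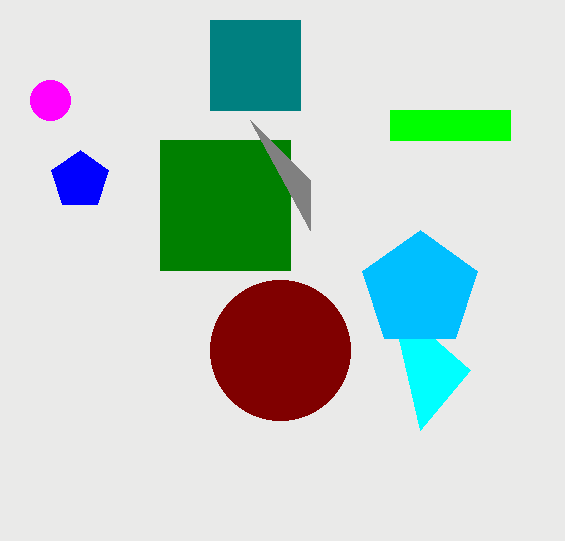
x0_1 = 390
y0_1 = 110
x1_1 = 510
y1_1 = 140
x0_2 = 210
y1_2 = 110
x0_3 = 160
x1_3 = 290
y1_3 = 270
x1_4 = 470
y1_4 = 370
cx_5 = 80
cy_5 = 180
r_5 = 30
x0_6 = 250
y0_6 = 120
cx_7 = 50
cy_7 = 100
r_7 = 20
cx_8 = 280
cy_8 = 350
r_8 = 70
cx_9 = 420
cy_9 = 290
r_9 = 60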